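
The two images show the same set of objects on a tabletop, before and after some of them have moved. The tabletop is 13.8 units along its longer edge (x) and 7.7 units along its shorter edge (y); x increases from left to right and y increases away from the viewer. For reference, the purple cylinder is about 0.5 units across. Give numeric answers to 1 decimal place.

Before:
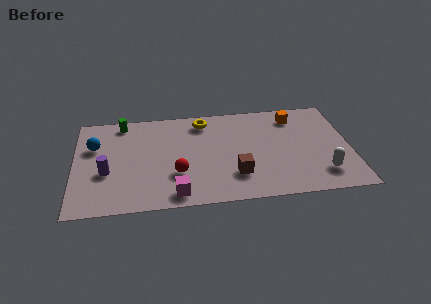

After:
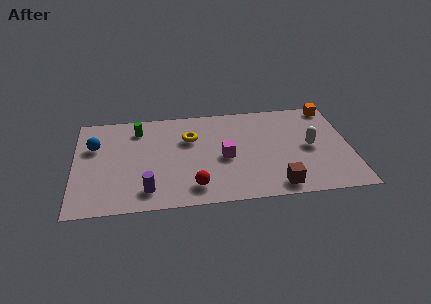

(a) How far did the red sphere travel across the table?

1.4

The red sphere moved from about (5.1, 2.5) to (5.9, 1.4), a distance of √(0.8² + 1.1²) ≈ 1.4.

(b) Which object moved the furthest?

the magenta cube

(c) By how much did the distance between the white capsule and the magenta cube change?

-3.0

They were about 7.3 units apart before and 4.3 after — 3.0 units closer together.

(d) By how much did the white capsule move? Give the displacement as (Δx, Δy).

(-0.5, 2.1)

The white capsule was at about (12.3, 1.7) and moved to about (11.8, 3.8).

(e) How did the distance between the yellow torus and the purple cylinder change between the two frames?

-1.6

The distance was about 6.0 in the first image and 4.4 in the second, so they moved 1.6 units closer together.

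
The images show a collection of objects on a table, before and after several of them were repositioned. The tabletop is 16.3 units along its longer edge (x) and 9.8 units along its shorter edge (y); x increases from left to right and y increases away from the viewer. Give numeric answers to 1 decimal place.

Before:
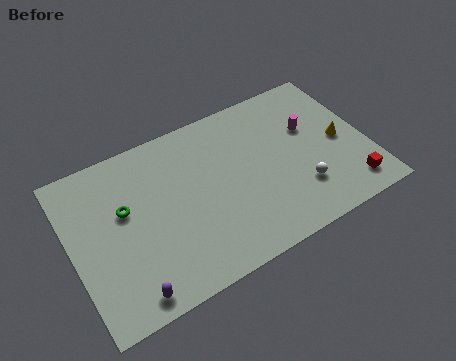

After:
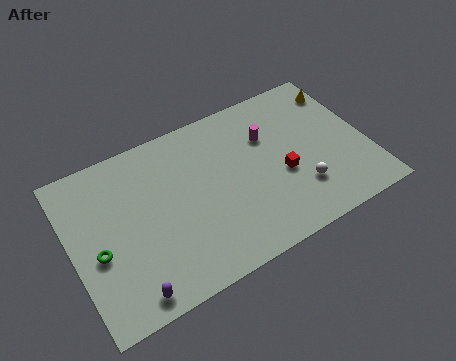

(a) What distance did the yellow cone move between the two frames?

3.3

The yellow cone was near (14.9, 4.7) before and (15.5, 7.9) after, so it travelled √(0.6² + 3.2²) ≈ 3.3 units.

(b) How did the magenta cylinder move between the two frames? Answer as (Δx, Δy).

(-2.3, 0.5)

The magenta cylinder started near (13.4, 6.2) and ended near (11.1, 6.7).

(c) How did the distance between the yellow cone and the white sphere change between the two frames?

+2.8

They were about 3.3 units apart before and 6.1 after — 2.8 units further apart.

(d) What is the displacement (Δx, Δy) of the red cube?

(-3.4, 2.4)

The red cube started near (14.9, 1.6) and ended near (11.5, 4.0).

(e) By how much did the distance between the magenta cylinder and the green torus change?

-0.3

They were about 10.4 units apart before and 10.1 after — 0.3 units closer together.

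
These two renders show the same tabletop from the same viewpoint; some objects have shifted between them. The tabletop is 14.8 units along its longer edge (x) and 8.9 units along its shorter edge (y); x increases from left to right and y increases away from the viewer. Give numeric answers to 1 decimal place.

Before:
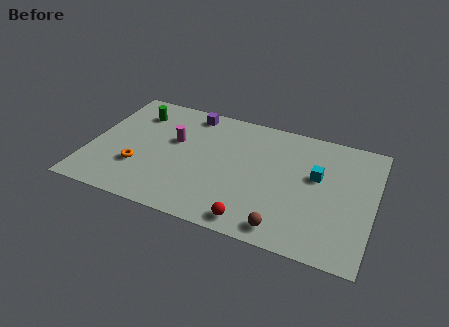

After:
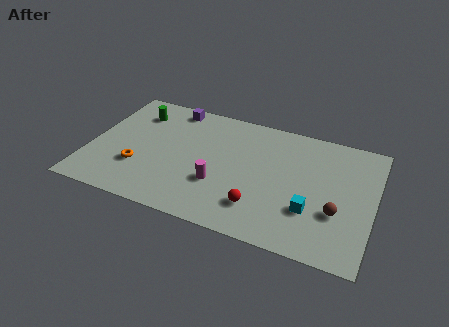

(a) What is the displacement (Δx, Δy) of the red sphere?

(0.2, 1.1)

The red sphere was at about (8.9, 1.0) and moved to about (9.1, 2.1).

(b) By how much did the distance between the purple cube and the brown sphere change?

+1.6

Before: roughly 8.7 units apart; after: 10.3. That's 1.6 units further apart.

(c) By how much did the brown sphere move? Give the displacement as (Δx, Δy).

(2.5, 2.0)

The brown sphere was at about (10.5, 1.1) and moved to about (13.0, 3.1).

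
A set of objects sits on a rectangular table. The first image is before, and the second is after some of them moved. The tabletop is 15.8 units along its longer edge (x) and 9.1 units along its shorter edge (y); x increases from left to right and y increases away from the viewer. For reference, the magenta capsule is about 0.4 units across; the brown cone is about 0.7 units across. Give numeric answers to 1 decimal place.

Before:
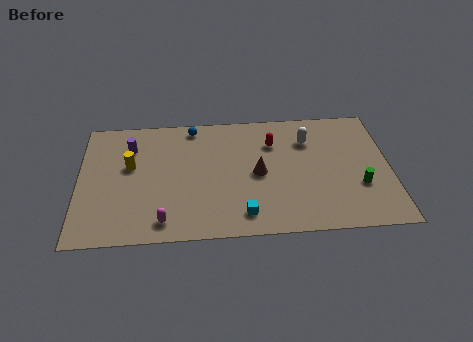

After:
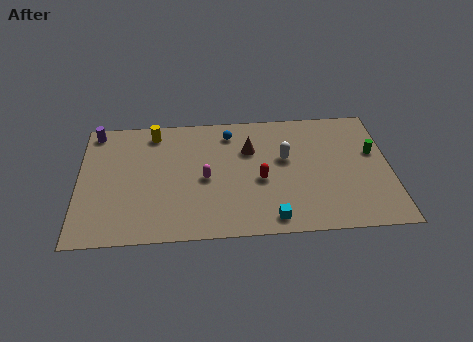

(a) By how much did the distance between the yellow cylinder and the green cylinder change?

-0.4

They were about 11.8 units apart before and 11.4 after — 0.4 units closer together.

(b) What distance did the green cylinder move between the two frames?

2.5

From (14.2, 3.1) to (15.0, 5.5), the green cylinder covered √(0.8² + 2.4²) ≈ 2.5 units.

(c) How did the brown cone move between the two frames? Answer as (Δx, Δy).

(-0.4, 1.8)

The brown cone was at about (9.1, 4.4) and moved to about (8.7, 6.2).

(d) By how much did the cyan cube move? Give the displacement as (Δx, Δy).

(1.4, -0.4)

The cyan cube was at about (8.3, 1.5) and moved to about (9.7, 1.1).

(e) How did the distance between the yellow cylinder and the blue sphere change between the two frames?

-0.3

The distance was about 4.2 in the first image and 3.9 in the second, so they moved 0.3 units closer together.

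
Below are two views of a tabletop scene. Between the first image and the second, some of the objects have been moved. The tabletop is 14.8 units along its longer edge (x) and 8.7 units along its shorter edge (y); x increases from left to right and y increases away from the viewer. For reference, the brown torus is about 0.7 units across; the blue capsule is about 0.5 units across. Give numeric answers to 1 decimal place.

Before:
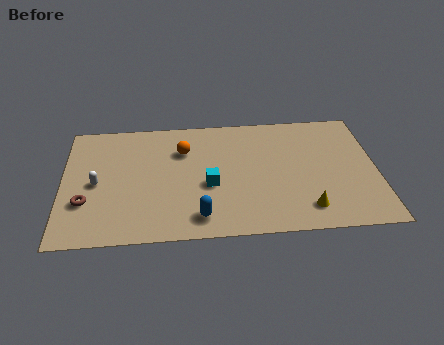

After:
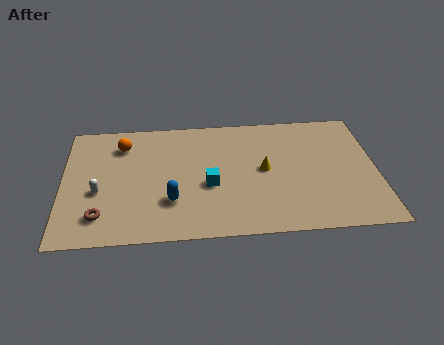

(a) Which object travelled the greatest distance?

the yellow cone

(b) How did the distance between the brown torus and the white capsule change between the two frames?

+0.3

They were about 1.4 units apart before and 1.7 after — 0.3 units further apart.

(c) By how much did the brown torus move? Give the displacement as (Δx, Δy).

(0.7, -1.0)

From the two frames, the brown torus sits at roughly (1.1, 2.8) before and (1.8, 1.8) after.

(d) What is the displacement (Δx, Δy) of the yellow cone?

(-1.9, 2.9)

The yellow cone was at about (11.4, 1.6) and moved to about (9.5, 4.5).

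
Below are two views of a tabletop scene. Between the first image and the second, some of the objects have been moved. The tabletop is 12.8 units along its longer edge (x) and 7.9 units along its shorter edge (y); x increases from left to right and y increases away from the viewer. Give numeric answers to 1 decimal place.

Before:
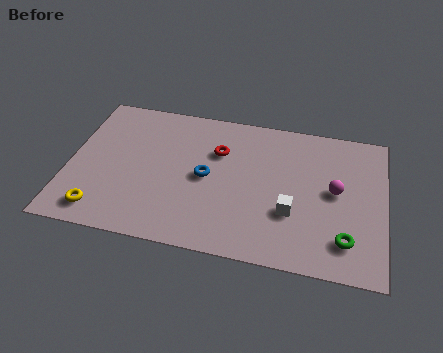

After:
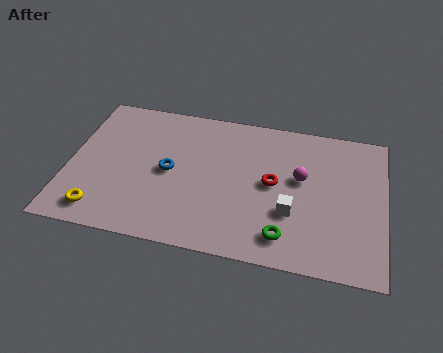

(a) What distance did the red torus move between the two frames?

2.6

From (6.0, 5.4) to (8.3, 4.1), the red torus covered √(2.3² + 1.3²) ≈ 2.6 units.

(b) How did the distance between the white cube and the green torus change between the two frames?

-1.1

The distance was about 2.4 in the first image and 1.3 in the second, so they moved 1.1 units closer together.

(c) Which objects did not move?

the white cube and the yellow torus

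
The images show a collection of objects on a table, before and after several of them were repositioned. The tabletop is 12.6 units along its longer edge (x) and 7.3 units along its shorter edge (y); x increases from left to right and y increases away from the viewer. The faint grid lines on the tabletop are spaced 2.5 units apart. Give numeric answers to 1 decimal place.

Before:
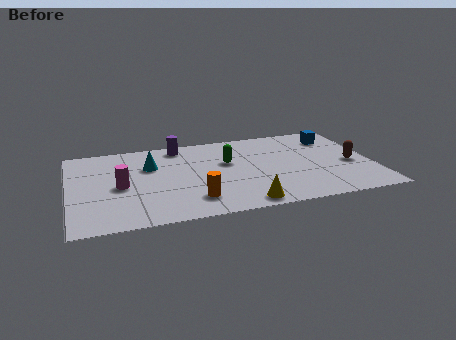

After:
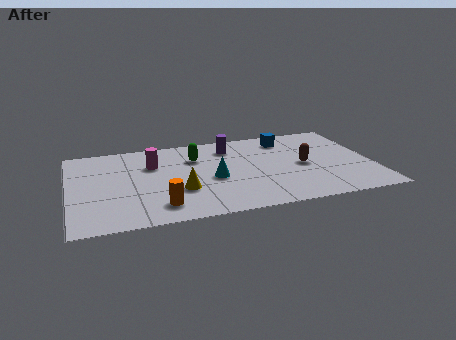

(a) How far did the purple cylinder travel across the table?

2.2

From (4.7, 6.4) to (6.8, 5.8), the purple cylinder covered √(2.1² + 0.6²) ≈ 2.2 units.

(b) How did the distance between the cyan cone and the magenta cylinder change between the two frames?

+1.0

They were about 2.0 units apart before and 3.0 after — 1.0 units further apart.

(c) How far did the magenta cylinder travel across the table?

2.1

From (2.1, 3.4) to (3.5, 5.0), the magenta cylinder covered √(1.4² + 1.6²) ≈ 2.1 units.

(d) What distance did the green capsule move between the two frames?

1.5

From (6.6, 4.5) to (5.3, 5.2), the green capsule covered √(1.3² + 0.7²) ≈ 1.5 units.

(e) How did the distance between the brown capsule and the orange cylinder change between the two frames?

-0.4

The distance was about 6.9 in the first image and 6.5 in the second, so they moved 0.4 units closer together.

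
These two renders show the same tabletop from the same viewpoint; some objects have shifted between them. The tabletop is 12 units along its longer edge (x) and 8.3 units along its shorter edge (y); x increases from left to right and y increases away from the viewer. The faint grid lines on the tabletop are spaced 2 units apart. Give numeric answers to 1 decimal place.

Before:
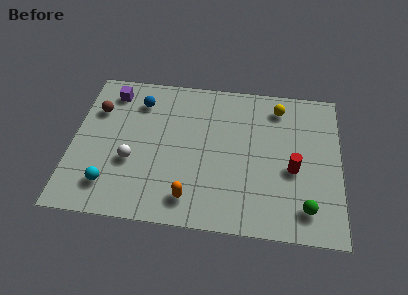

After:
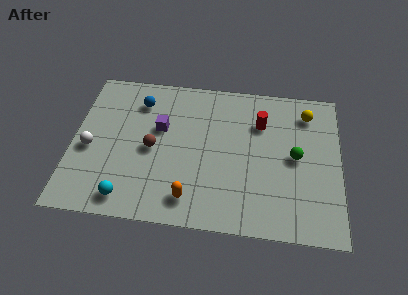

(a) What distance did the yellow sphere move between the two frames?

1.3

The yellow sphere was near (9.2, 6.9) before and (10.5, 6.7) after, so it travelled √(1.3² + 0.2²) ≈ 1.3 units.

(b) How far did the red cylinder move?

2.8

The red cylinder moved from about (9.9, 3.5) to (8.4, 5.9), a distance of √(1.5² + 2.4²) ≈ 2.8.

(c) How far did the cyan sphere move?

1.0

From (1.8, 1.7) to (2.6, 1.1), the cyan sphere covered √(0.8² + 0.6²) ≈ 1.0 units.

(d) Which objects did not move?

the blue sphere and the orange capsule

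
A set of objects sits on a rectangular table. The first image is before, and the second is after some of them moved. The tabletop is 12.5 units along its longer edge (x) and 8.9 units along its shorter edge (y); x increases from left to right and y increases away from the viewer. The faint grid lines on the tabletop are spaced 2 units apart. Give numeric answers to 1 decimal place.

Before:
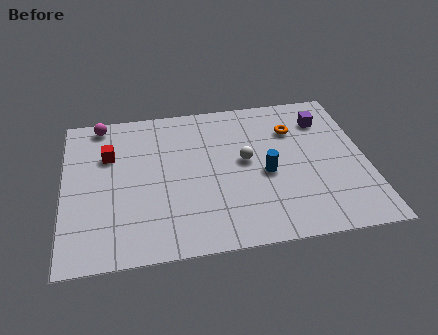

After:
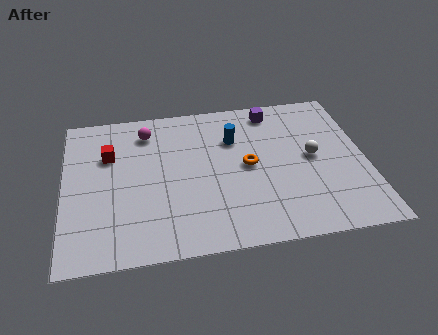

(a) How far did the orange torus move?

2.8

The orange torus moved from about (9.6, 6.4) to (7.6, 4.5), a distance of √(2.0² + 1.9²) ≈ 2.8.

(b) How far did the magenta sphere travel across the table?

2.1

The magenta sphere was near (1.6, 8.0) before and (3.5, 7.2) after, so it travelled √(1.9² + 0.8²) ≈ 2.1 units.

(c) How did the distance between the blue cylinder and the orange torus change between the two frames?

-1.0

Before: roughly 2.8 units apart; after: 1.8. That's 1.0 units closer together.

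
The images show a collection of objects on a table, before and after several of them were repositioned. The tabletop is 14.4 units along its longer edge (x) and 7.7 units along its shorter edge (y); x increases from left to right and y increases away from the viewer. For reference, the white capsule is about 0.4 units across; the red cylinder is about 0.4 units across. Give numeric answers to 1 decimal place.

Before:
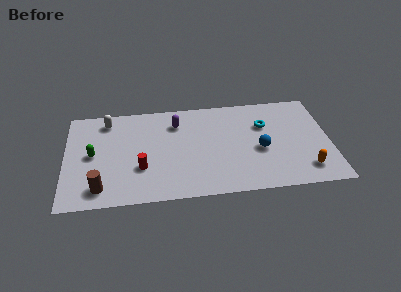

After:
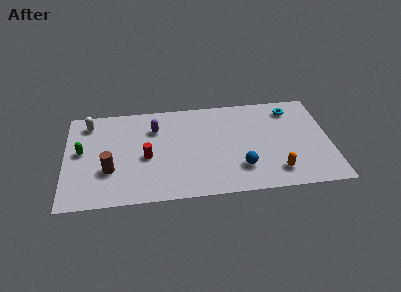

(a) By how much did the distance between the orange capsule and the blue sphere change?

-1.0

Before: roughly 3.0 units apart; after: 2.0. That's 1.0 units closer together.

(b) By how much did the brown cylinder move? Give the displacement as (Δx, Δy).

(0.5, 1.3)

The brown cylinder was at about (1.9, 1.3) and moved to about (2.4, 2.6).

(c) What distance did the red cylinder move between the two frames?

0.9

The red cylinder was near (4.1, 2.6) before and (4.4, 3.4) after, so it travelled √(0.3² + 0.8²) ≈ 0.9 units.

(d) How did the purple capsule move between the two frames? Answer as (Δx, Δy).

(-1.2, -0.3)

The purple capsule started near (6.1, 5.9) and ended near (4.9, 5.6).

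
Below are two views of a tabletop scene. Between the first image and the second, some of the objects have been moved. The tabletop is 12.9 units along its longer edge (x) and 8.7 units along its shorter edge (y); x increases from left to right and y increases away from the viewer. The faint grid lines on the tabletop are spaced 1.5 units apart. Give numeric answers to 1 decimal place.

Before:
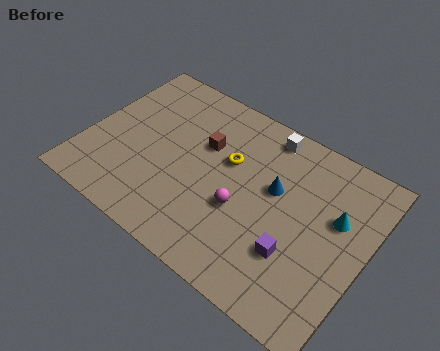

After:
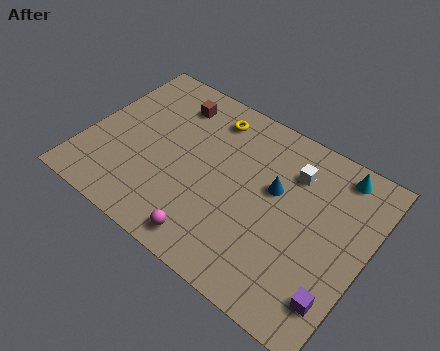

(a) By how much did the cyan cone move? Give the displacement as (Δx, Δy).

(-0.3, 2.2)

The cyan cone was at about (11.4, 5.4) and moved to about (11.1, 7.6).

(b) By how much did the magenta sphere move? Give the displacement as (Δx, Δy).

(-1.0, -2.3)

The magenta sphere started near (7.4, 3.4) and ended near (6.4, 1.1).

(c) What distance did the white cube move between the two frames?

1.9

From (7.7, 7.7) to (9.2, 6.5), the white cube covered √(1.5² + 1.2²) ≈ 1.9 units.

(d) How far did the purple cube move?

2.3

From (10.0, 2.7) to (12.1, 1.8), the purple cube covered √(2.1² + 0.9²) ≈ 2.3 units.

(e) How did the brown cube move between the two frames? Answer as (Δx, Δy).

(-1.8, 1.4)

The brown cube was at about (5.2, 5.6) and moved to about (3.4, 7.0).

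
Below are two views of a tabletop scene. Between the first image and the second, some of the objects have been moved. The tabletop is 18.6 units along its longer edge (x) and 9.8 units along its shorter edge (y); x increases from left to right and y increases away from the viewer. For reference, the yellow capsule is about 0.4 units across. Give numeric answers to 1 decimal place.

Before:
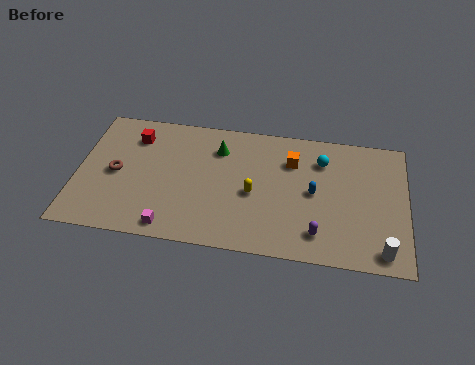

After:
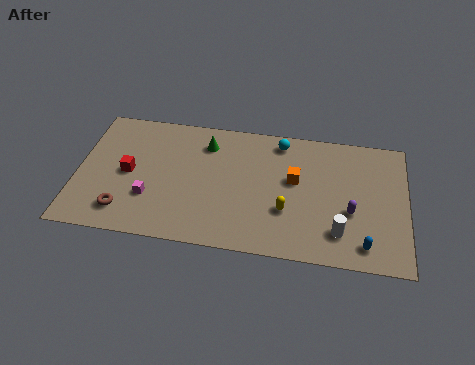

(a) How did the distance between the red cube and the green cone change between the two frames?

+0.4

The distance was about 4.8 in the first image and 5.2 in the second, so they moved 0.4 units further apart.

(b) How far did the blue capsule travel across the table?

4.5

The blue capsule moved from about (13.4, 4.9) to (16.3, 1.5), a distance of √(2.9² + 3.4²) ≈ 4.5.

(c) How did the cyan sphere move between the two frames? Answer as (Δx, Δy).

(-2.4, 1.1)

The cyan sphere was at about (13.8, 7.4) and moved to about (11.4, 8.5).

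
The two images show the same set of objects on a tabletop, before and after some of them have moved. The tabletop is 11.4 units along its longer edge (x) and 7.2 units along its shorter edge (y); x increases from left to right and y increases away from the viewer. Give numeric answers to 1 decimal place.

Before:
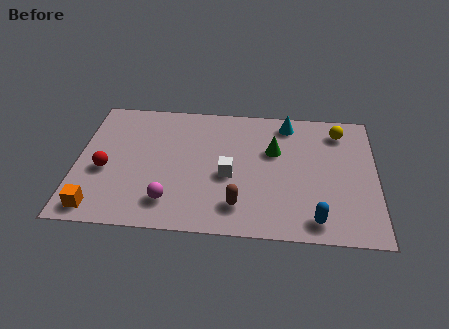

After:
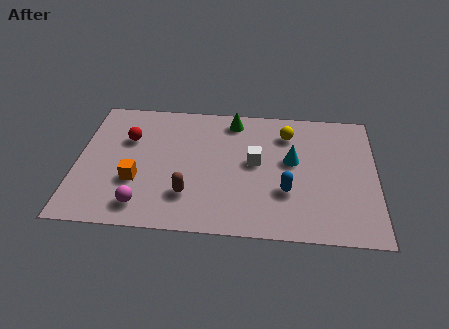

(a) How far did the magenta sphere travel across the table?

1.0

From (3.6, 1.5) to (2.6, 1.2), the magenta sphere covered √(1.0² + 0.3²) ≈ 1.0 units.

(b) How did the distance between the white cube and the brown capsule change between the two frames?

+1.6

The distance was about 1.6 in the first image and 3.2 in the second, so they moved 1.6 units further apart.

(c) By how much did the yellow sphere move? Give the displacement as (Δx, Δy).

(-2.0, -0.3)

The yellow sphere was at about (10.0, 5.9) and moved to about (8.0, 5.6).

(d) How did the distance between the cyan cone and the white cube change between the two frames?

-2.4

Before: roughly 3.8 units apart; after: 1.4. That's 2.4 units closer together.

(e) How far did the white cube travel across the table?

1.3

The white cube moved from about (5.8, 3.1) to (6.8, 3.9), a distance of √(1.0² + 0.8²) ≈ 1.3.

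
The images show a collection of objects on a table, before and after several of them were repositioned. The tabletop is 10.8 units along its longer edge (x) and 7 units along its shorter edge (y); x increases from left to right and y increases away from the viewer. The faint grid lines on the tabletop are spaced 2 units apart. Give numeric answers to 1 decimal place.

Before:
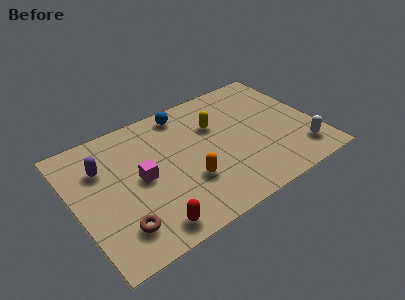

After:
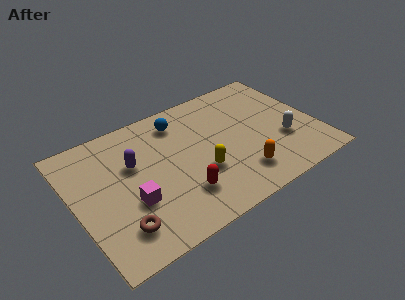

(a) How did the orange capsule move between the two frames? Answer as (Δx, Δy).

(2.2, -0.8)

From the two frames, the orange capsule sits at roughly (4.8, 2.3) before and (7.0, 1.5) after.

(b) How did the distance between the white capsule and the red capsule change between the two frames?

-2.2

They were about 7.0 units apart before and 4.8 after — 2.2 units closer together.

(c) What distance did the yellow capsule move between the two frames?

2.5

The yellow capsule was near (6.5, 4.7) before and (5.4, 2.5) after, so it travelled √(1.1² + 2.2²) ≈ 2.5 units.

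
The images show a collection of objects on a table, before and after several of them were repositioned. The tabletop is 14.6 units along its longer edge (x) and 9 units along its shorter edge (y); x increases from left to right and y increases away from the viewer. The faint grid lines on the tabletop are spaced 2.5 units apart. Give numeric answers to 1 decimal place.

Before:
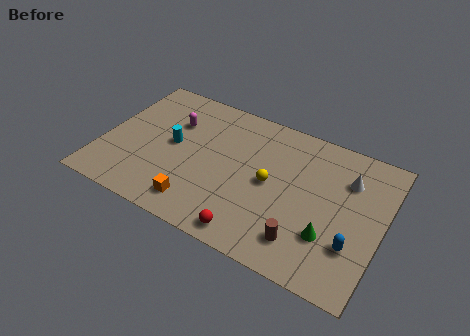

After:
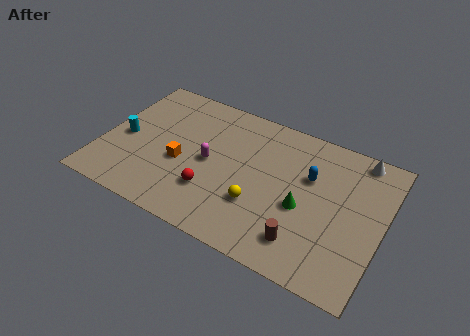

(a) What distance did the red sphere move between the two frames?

2.8

The red sphere was near (8.3, 1.0) before and (6.0, 2.6) after, so it travelled √(2.3² + 1.6²) ≈ 2.8 units.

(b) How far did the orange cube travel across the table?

2.5

The orange cube moved from about (5.4, 1.5) to (4.2, 3.7), a distance of √(1.2² + 2.2²) ≈ 2.5.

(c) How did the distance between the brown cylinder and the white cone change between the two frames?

+1.6

Before: roughly 5.0 units apart; after: 6.6. That's 1.6 units further apart.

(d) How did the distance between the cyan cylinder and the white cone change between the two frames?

+3.4

Before: roughly 9.2 units apart; after: 12.6. That's 3.4 units further apart.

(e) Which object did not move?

the brown cylinder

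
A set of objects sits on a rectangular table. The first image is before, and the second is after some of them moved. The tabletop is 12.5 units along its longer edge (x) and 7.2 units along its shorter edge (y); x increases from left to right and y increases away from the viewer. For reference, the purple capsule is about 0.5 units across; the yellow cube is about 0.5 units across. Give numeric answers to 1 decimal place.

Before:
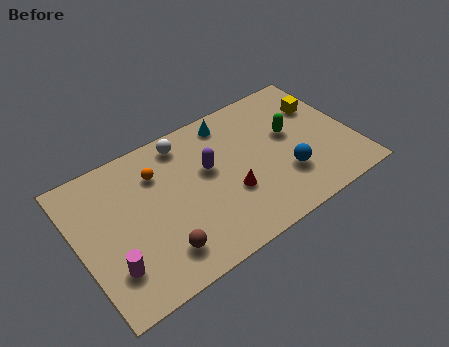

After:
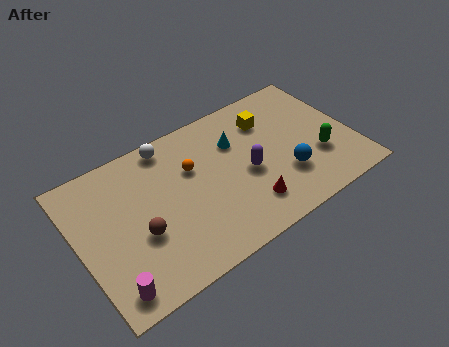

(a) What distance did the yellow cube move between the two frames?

2.4

The yellow cube was near (11.4, 5.0) before and (9.0, 5.4) after, so it travelled √(2.4² + 0.4²) ≈ 2.4 units.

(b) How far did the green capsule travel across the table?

2.1

From (9.8, 4.2) to (10.8, 2.4), the green capsule covered √(1.0² + 1.8²) ≈ 2.1 units.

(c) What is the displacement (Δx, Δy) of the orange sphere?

(1.5, -0.6)

The orange sphere was at about (3.8, 5.3) and moved to about (5.3, 4.7).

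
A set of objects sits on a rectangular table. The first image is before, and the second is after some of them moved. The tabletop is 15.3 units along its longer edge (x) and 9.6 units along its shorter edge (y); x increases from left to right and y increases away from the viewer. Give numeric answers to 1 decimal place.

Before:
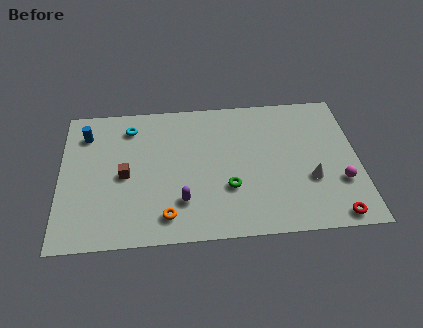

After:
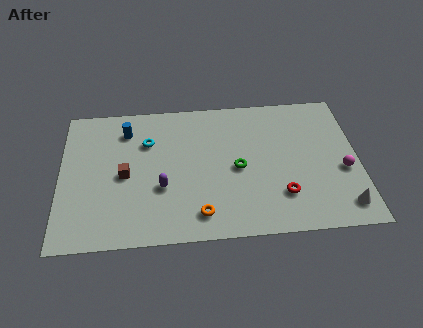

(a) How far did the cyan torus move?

1.4

From (3.6, 7.8) to (4.5, 6.7), the cyan torus covered √(0.9² + 1.1²) ≈ 1.4 units.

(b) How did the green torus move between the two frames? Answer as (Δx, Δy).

(0.5, 1.3)

The green torus started near (8.6, 3.2) and ended near (9.1, 4.5).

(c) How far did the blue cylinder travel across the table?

2.1

The blue cylinder was near (1.3, 7.5) before and (3.4, 7.6) after, so it travelled √(2.1² + 0.1²) ≈ 2.1 units.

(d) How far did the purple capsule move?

1.4

From (6.2, 2.5) to (5.2, 3.5), the purple capsule covered √(1.0² + 1.0²) ≈ 1.4 units.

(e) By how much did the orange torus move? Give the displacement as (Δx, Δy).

(1.7, 0.0)

The orange torus was at about (5.4, 1.6) and moved to about (7.1, 1.6).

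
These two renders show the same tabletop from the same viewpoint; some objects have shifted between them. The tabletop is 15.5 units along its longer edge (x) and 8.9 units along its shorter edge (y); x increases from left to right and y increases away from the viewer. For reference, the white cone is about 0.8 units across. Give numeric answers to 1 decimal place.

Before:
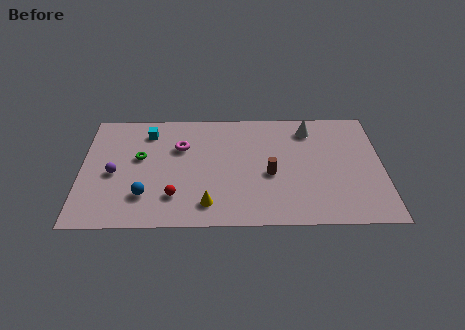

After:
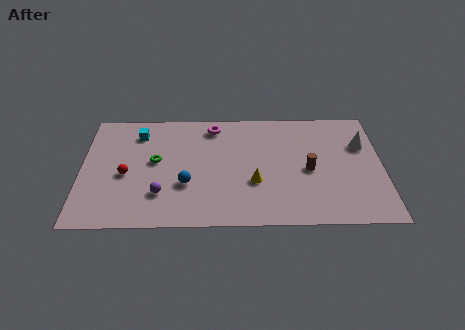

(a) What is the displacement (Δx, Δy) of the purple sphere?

(2.4, -1.6)

The purple sphere was at about (1.7, 4.0) and moved to about (4.1, 2.4).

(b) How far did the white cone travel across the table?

3.0

From (11.8, 7.3) to (14.5, 6.0), the white cone covered √(2.7² + 1.3²) ≈ 3.0 units.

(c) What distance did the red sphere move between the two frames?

3.0

From (4.8, 2.2) to (2.3, 3.9), the red sphere covered √(2.5² + 1.7²) ≈ 3.0 units.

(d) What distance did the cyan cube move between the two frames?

0.5

From (3.4, 7.2) to (2.9, 7.1), the cyan cube covered √(0.5² + 0.1²) ≈ 0.5 units.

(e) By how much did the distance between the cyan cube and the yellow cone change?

+0.8

The distance was about 6.4 in the first image and 7.2 in the second, so they moved 0.8 units further apart.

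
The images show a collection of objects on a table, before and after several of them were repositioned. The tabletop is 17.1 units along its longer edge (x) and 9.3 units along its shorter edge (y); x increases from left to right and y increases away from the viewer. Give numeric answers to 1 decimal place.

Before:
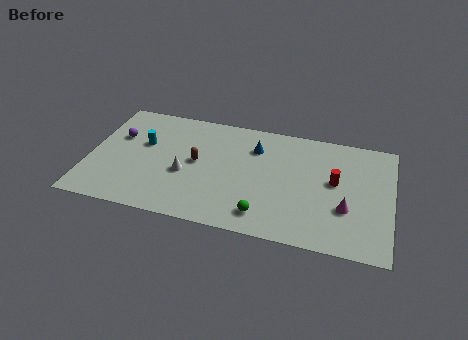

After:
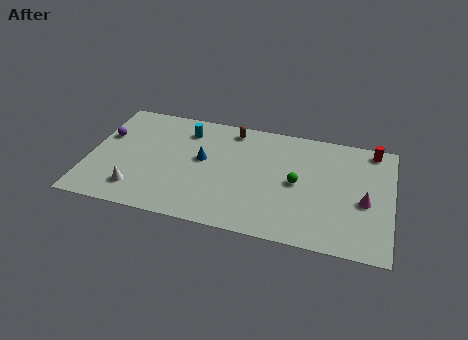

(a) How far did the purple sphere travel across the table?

0.7

From (1.5, 6.0) to (0.8, 5.9), the purple sphere covered √(0.7² + 0.1²) ≈ 0.7 units.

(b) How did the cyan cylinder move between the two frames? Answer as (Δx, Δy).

(2.3, 1.7)

From the two frames, the cyan cylinder sits at roughly (3.0, 5.7) before and (5.3, 7.4) after.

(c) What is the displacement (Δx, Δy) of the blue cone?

(-2.9, -1.7)

The blue cone was at about (9.3, 6.9) and moved to about (6.4, 5.2).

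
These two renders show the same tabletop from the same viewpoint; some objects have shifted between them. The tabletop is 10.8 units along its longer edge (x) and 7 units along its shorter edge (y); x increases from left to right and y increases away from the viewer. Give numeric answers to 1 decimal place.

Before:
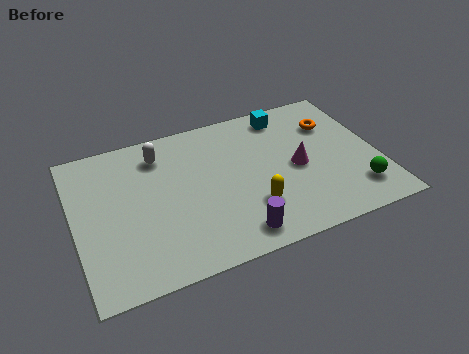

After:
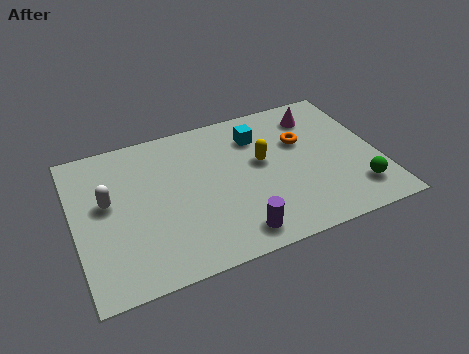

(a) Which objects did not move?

the green sphere and the purple cylinder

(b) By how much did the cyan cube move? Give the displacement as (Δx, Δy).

(-1.1, -0.7)

The cyan cube started near (7.8, 6.0) and ended near (6.7, 5.3).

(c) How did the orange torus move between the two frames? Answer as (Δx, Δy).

(-1.2, -0.5)

The orange torus started near (9.4, 5.0) and ended near (8.2, 4.5).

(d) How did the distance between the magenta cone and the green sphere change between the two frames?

+1.6

They were about 2.6 units apart before and 4.2 after — 1.6 units further apart.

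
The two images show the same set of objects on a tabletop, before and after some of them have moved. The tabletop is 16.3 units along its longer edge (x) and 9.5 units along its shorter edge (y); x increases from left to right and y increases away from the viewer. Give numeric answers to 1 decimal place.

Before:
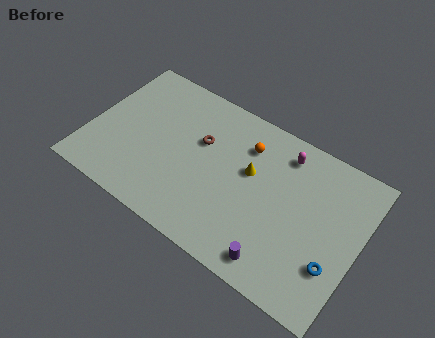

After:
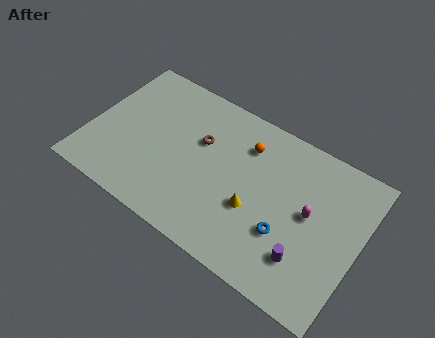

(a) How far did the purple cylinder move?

1.9

The purple cylinder moved from about (12.0, 1.3) to (13.5, 2.4), a distance of √(1.5² + 1.1²) ≈ 1.9.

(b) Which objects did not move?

the brown torus and the orange sphere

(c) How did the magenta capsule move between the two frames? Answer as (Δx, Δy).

(2.0, -2.8)

The magenta capsule was at about (11.3, 7.9) and moved to about (13.3, 5.1).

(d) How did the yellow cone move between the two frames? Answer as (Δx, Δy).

(0.6, -2.1)

From the two frames, the yellow cone sits at roughly (9.6, 5.7) before and (10.2, 3.6) after.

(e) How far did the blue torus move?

2.9

The blue torus moved from about (15.1, 2.9) to (12.2, 3.2), a distance of √(2.9² + 0.3²) ≈ 2.9.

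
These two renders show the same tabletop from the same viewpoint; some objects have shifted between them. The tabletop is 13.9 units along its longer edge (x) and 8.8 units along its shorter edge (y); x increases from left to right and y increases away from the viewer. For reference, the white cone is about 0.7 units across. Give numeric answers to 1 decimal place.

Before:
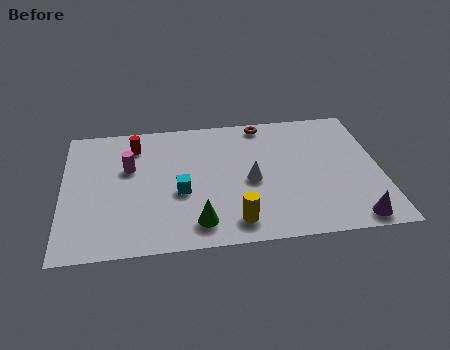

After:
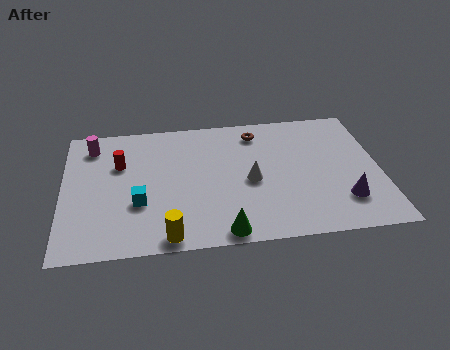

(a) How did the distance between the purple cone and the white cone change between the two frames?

-0.9

The distance was about 5.3 in the first image and 4.4 in the second, so they moved 0.9 units closer together.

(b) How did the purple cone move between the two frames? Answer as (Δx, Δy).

(-0.3, 1.3)

The purple cone started near (12.5, 0.9) and ended near (12.2, 2.2).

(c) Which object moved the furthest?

the yellow cylinder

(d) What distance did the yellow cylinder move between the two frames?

3.0

From (7.4, 1.4) to (4.5, 0.8), the yellow cylinder covered √(2.9² + 0.6²) ≈ 3.0 units.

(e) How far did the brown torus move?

0.7

The brown torus moved from about (8.9, 7.9) to (8.6, 7.3), a distance of √(0.3² + 0.6²) ≈ 0.7.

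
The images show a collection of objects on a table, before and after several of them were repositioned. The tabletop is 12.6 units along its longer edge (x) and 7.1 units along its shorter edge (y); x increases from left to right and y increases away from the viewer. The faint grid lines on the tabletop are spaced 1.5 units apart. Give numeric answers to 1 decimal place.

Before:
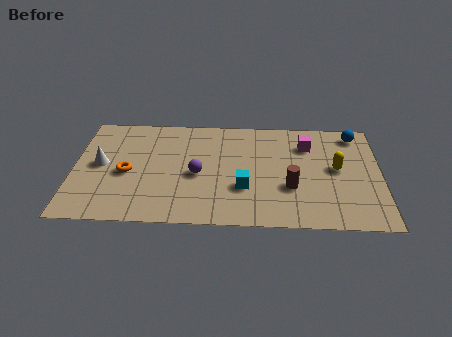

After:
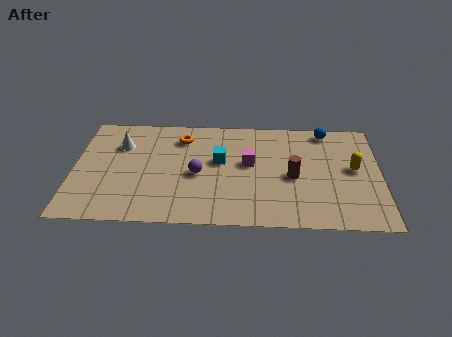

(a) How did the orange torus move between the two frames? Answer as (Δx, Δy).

(2.2, 2.4)

The orange torus started near (2.2, 3.2) and ended near (4.4, 5.6).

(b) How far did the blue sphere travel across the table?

1.2

From (11.6, 6.1) to (10.4, 6.3), the blue sphere covered √(1.2² + 0.2²) ≈ 1.2 units.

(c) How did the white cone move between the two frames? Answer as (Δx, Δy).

(0.8, 1.3)

The white cone was at about (1.1, 3.7) and moved to about (1.9, 5.0).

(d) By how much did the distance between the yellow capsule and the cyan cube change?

+1.5

They were about 4.0 units apart before and 5.5 after — 1.5 units further apart.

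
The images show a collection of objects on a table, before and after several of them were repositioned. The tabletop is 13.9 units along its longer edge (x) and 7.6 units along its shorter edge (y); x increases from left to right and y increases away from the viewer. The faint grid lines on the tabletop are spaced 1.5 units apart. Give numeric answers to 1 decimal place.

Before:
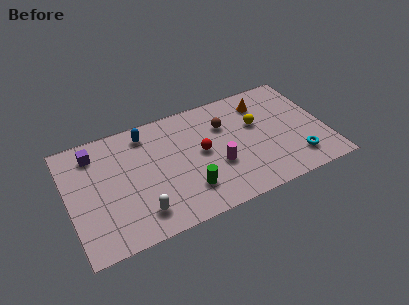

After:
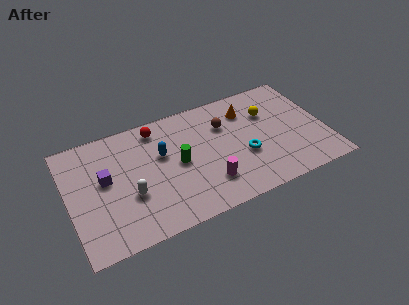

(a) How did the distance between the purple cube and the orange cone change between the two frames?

-1.2

Before: roughly 9.2 units apart; after: 8.0. That's 1.2 units closer together.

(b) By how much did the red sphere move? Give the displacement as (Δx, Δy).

(-2.2, 2.5)

The red sphere started near (7.2, 4.0) and ended near (5.0, 6.5).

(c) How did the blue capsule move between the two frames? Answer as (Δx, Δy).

(0.7, -1.7)

The blue capsule was at about (4.4, 6.4) and moved to about (5.1, 4.7).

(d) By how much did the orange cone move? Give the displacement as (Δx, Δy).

(-0.9, -0.2)

From the two frames, the orange cone sits at roughly (10.8, 6.0) before and (9.9, 5.8) after.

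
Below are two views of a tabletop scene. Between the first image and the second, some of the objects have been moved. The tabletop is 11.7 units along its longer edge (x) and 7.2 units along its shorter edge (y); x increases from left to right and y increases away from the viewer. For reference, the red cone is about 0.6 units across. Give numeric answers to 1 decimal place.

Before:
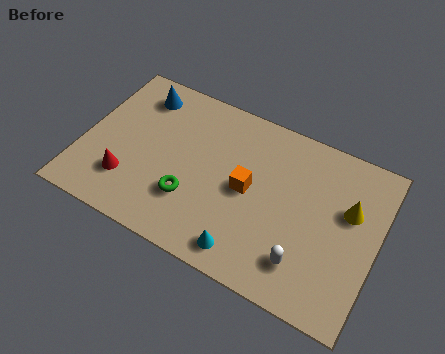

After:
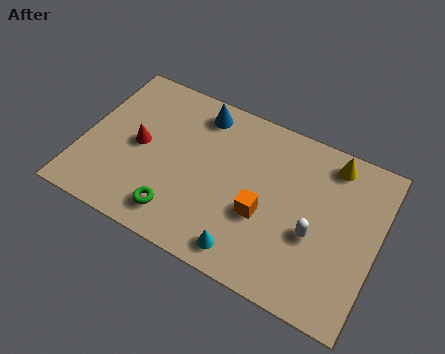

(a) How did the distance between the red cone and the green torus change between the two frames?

+0.5

They were about 2.5 units apart before and 3.0 after — 0.5 units further apart.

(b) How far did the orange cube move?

1.1

The orange cube was near (6.6, 3.6) before and (7.3, 2.8) after, so it travelled √(0.7² + 0.8²) ≈ 1.1 units.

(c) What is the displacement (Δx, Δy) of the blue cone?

(2.4, 0.2)

From the two frames, the blue cone sits at roughly (1.9, 5.9) before and (4.3, 6.1) after.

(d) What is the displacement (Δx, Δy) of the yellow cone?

(-0.9, 1.7)

The yellow cone was at about (10.5, 4.5) and moved to about (9.6, 6.2).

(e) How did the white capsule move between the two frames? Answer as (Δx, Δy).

(0.2, 1.3)

From the two frames, the white capsule sits at roughly (9.1, 1.6) before and (9.3, 2.9) after.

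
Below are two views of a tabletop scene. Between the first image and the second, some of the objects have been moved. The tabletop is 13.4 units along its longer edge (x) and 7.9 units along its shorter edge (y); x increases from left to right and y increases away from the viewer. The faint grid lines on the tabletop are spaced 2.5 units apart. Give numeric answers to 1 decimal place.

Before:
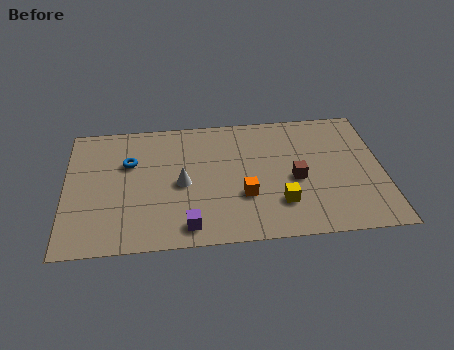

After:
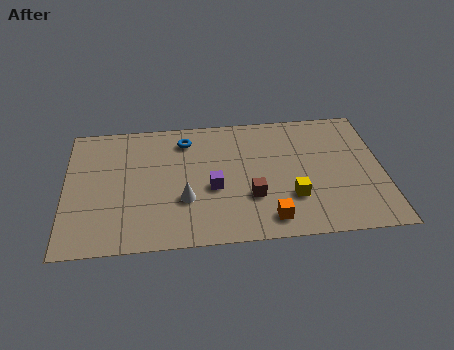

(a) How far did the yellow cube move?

0.6

The yellow cube moved from about (9.0, 2.1) to (9.5, 2.4), a distance of √(0.5² + 0.3²) ≈ 0.6.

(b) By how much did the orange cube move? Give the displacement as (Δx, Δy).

(1.0, -1.5)

From the two frames, the orange cube sits at roughly (7.5, 2.7) before and (8.5, 1.2) after.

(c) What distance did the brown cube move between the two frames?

2.1

The brown cube moved from about (9.7, 3.5) to (7.8, 2.6), a distance of √(1.9² + 0.9²) ≈ 2.1.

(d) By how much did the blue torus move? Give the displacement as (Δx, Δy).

(2.4, 1.2)

The blue torus started near (2.7, 5.2) and ended near (5.1, 6.4).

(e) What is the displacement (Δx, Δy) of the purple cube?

(1.1, 2.2)

The purple cube started near (5.1, 1.1) and ended near (6.2, 3.3).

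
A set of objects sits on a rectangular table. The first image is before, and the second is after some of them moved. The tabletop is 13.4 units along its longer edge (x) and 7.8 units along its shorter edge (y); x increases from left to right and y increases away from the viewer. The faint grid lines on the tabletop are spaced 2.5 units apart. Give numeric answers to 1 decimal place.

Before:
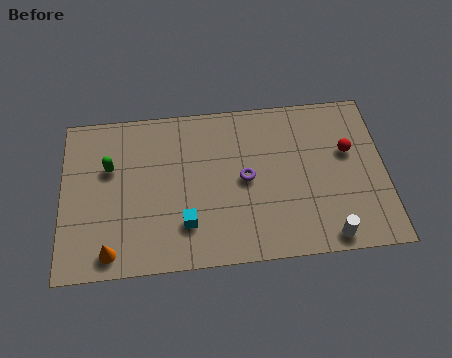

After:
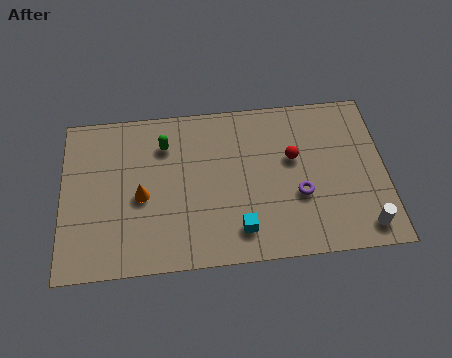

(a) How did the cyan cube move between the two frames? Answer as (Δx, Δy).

(2.2, -0.5)

The cyan cube started near (5.1, 2.0) and ended near (7.3, 1.5).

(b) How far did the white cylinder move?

1.5

The white cylinder was near (10.9, 0.8) before and (12.4, 1.1) after, so it travelled √(1.5² + 0.3²) ≈ 1.5 units.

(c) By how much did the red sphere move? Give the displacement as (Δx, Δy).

(-2.3, -0.1)

From the two frames, the red sphere sits at roughly (11.9, 4.8) before and (9.6, 4.7) after.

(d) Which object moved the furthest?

the orange cone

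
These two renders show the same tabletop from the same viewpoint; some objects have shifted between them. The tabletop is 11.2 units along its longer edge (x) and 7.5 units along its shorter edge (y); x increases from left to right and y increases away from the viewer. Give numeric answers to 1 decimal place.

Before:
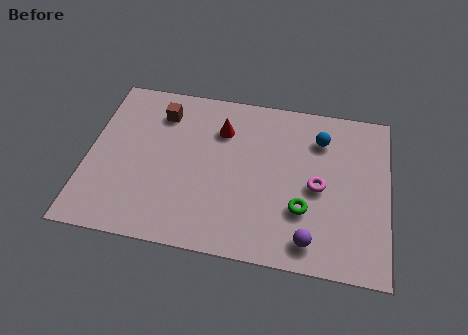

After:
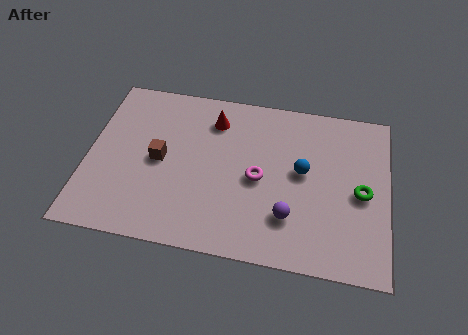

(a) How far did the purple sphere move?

1.2

From (8.4, 1.1) to (7.6, 2.0), the purple sphere covered √(0.8² + 0.9²) ≈ 1.2 units.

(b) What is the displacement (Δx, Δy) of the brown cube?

(0.1, -2.2)

The brown cube was at about (2.6, 5.9) and moved to about (2.7, 3.7).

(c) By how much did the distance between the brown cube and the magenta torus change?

-2.8

Before: roughly 6.5 units apart; after: 3.7. That's 2.8 units closer together.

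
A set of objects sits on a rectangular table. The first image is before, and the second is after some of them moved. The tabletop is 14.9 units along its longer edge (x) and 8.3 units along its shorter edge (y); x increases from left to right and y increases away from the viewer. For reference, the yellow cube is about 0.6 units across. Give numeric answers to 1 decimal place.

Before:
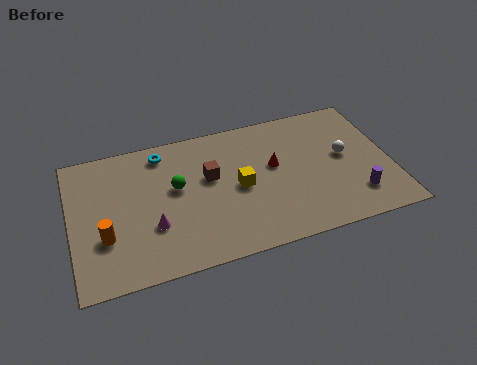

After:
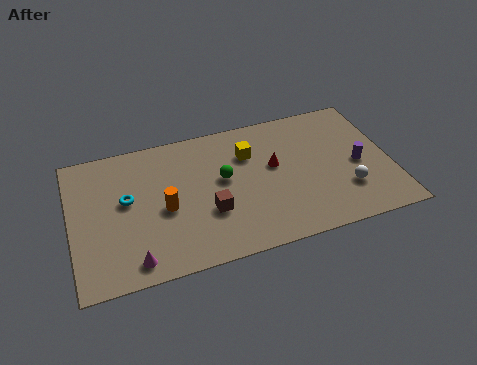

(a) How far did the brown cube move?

2.1

From (6.5, 5.0) to (6.3, 2.9), the brown cube covered √(0.2² + 2.1²) ≈ 2.1 units.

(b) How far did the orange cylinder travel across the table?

2.9

The orange cylinder moved from about (1.5, 2.8) to (4.3, 3.7), a distance of √(2.8² + 0.9²) ≈ 2.9.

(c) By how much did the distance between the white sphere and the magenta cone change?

+0.8

The distance was about 9.3 in the first image and 10.1 in the second, so they moved 0.8 units further apart.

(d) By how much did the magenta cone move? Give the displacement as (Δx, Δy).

(-1.0, -1.7)

From the two frames, the magenta cone sits at roughly (3.7, 2.8) before and (2.7, 1.1) after.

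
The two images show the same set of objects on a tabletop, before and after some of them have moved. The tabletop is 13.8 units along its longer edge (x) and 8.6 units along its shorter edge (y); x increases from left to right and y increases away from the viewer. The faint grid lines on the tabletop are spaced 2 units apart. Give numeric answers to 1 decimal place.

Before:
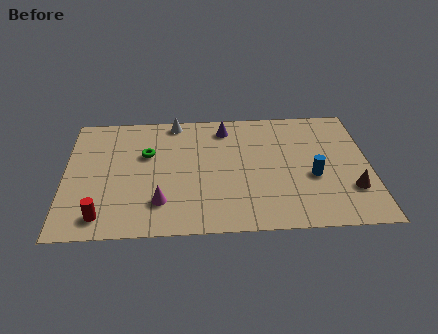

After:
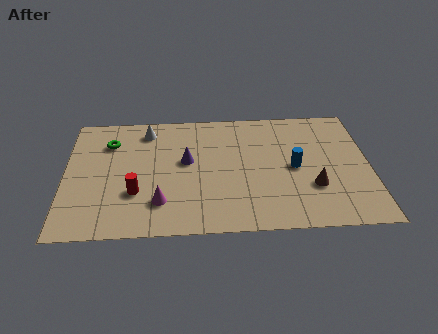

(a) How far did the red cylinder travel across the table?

2.1

The red cylinder moved from about (1.7, 1.3) to (3.2, 2.8), a distance of √(1.5² + 1.5²) ≈ 2.1.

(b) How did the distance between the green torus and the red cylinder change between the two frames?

-0.9

Before: roughly 4.7 units apart; after: 3.8. That's 0.9 units closer together.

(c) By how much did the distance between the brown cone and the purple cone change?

-1.2

The distance was about 7.3 in the first image and 6.1 in the second, so they moved 1.2 units closer together.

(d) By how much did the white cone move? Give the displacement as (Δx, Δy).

(-1.3, -0.6)

The white cone started near (5.0, 7.8) and ended near (3.7, 7.2).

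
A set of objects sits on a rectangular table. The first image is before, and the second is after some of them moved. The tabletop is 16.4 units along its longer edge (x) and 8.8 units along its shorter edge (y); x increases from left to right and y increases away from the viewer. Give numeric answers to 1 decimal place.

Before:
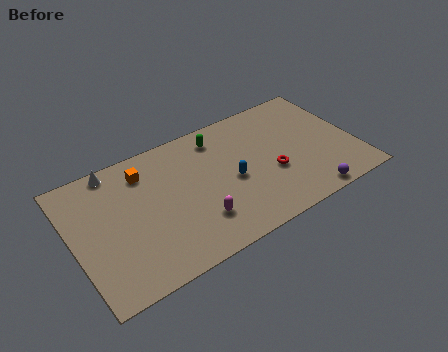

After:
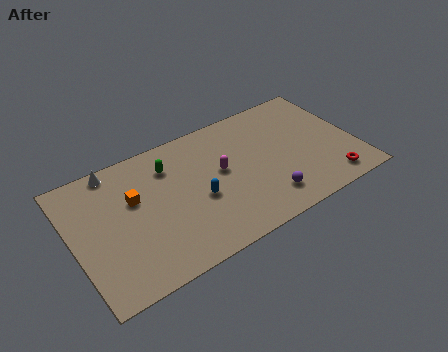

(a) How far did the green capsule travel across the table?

3.1

From (8.8, 7.3) to (5.8, 6.7), the green capsule covered √(3.0² + 0.6²) ≈ 3.1 units.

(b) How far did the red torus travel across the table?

3.7

The red torus was near (11.4, 3.4) before and (14.5, 1.3) after, so it travelled √(3.1² + 2.1²) ≈ 3.7 units.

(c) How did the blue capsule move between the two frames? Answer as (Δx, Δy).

(-2.0, -0.3)

From the two frames, the blue capsule sits at roughly (9.1, 4.0) before and (7.1, 3.7) after.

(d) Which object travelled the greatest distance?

the red torus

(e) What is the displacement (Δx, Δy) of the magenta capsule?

(1.8, 2.6)

From the two frames, the magenta capsule sits at roughly (6.8, 2.3) before and (8.6, 4.9) after.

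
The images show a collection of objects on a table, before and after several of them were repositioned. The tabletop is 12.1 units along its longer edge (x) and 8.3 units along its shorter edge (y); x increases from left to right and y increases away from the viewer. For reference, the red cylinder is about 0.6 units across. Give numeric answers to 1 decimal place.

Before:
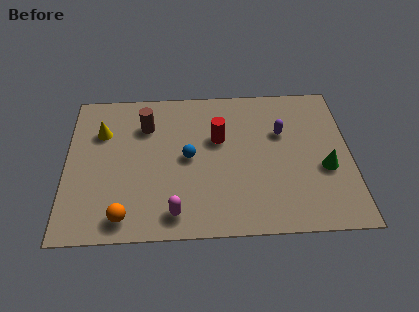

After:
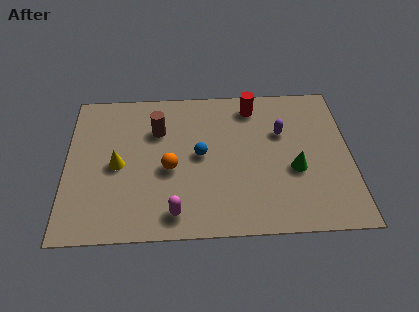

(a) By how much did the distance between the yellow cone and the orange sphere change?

-2.6

Before: roughly 4.8 units apart; after: 2.2. That's 2.6 units closer together.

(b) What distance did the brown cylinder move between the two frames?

0.6

The brown cylinder was near (3.4, 6.1) before and (3.9, 5.8) after, so it travelled √(0.5² + 0.3²) ≈ 0.6 units.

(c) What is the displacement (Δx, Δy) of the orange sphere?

(1.9, 2.5)

The orange sphere started near (2.5, 1.1) and ended near (4.4, 3.6).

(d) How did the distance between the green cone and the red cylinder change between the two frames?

-0.8

They were about 4.9 units apart before and 4.1 after — 0.8 units closer together.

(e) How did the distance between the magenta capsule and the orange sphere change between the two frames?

+0.3

Before: roughly 2.1 units apart; after: 2.4. That's 0.3 units further apart.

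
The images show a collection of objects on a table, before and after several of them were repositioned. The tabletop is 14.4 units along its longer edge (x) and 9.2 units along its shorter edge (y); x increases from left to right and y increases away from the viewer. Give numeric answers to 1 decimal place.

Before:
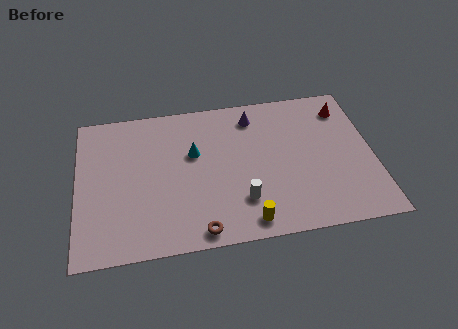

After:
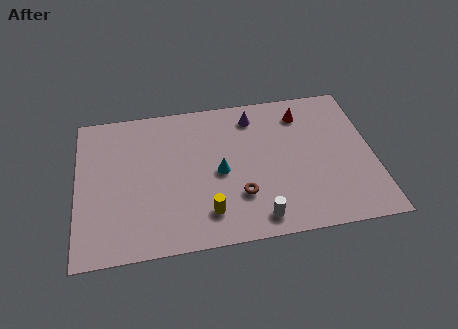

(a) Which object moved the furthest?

the brown torus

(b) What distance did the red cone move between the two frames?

2.1

From (13.2, 7.4) to (11.1, 7.4), the red cone covered √(2.1² + 0.0²) ≈ 2.1 units.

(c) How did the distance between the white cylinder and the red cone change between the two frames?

-0.6

They were about 7.3 units apart before and 6.7 after — 0.6 units closer together.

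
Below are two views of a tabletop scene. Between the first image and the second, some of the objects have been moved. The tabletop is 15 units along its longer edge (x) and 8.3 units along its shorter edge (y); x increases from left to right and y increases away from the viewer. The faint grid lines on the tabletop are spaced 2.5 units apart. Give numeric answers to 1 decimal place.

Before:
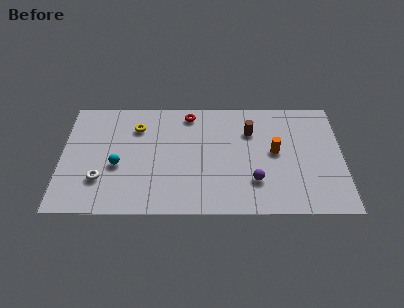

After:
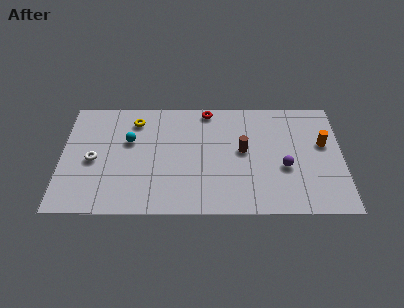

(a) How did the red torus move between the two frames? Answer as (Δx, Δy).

(1.0, 0.3)

The red torus started near (6.8, 7.2) and ended near (7.8, 7.5).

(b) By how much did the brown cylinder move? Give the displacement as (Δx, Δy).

(-0.4, -1.4)

The brown cylinder was at about (10.1, 5.9) and moved to about (9.7, 4.5).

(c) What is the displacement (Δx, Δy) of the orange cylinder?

(2.6, 0.6)

The orange cylinder was at about (11.4, 4.4) and moved to about (14.0, 5.0).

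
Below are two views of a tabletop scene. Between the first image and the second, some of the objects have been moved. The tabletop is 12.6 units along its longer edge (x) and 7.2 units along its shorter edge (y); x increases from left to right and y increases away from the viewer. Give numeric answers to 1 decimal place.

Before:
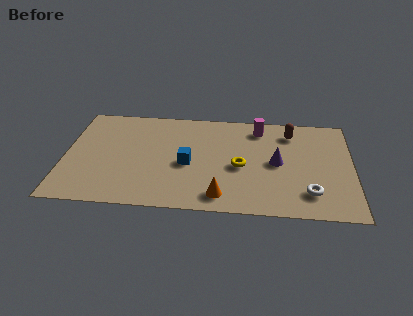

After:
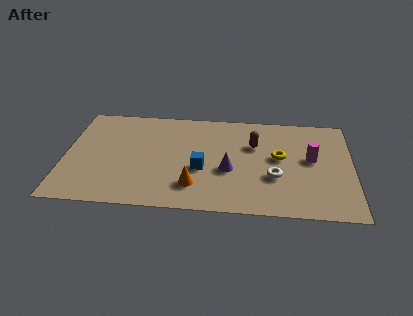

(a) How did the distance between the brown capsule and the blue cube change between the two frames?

-2.2

They were about 5.2 units apart before and 3.0 after — 2.2 units closer together.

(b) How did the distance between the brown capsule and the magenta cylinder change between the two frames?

+1.2

Before: roughly 1.4 units apart; after: 2.6. That's 1.2 units further apart.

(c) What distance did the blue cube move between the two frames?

0.7

From (5.4, 3.2) to (6.0, 2.9), the blue cube covered √(0.6² + 0.3²) ≈ 0.7 units.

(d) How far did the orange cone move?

1.3

The orange cone was near (6.9, 1.1) before and (5.7, 1.7) after, so it travelled √(1.2² + 0.6²) ≈ 1.3 units.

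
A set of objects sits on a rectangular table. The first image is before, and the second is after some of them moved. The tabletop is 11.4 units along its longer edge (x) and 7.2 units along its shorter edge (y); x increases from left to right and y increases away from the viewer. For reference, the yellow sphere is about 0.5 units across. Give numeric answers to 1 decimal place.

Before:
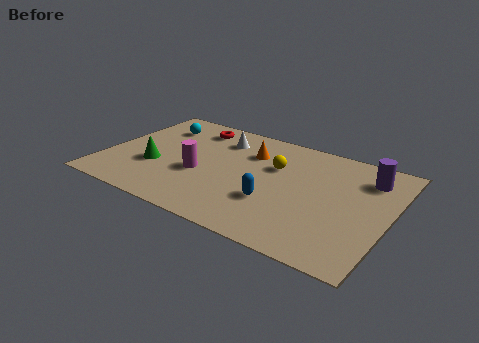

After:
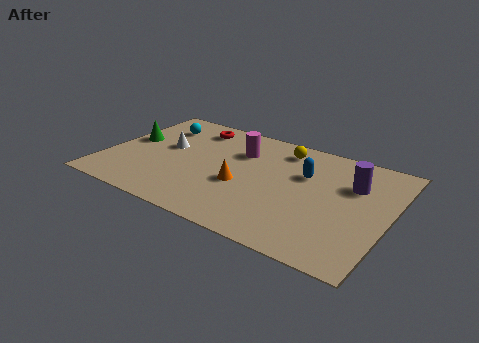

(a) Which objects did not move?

the red torus and the cyan sphere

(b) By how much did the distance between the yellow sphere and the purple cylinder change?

-0.5

They were about 3.7 units apart before and 3.2 after — 0.5 units closer together.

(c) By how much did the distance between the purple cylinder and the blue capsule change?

-2.7

Before: roughly 4.6 units apart; after: 1.9. That's 2.7 units closer together.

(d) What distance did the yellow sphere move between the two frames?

1.3

From (6.7, 4.7) to (6.8, 6.0), the yellow sphere covered √(0.1² + 1.3²) ≈ 1.3 units.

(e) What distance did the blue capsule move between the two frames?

2.5

The blue capsule moved from about (7.0, 2.4) to (7.9, 4.7), a distance of √(0.9² + 2.3²) ≈ 2.5.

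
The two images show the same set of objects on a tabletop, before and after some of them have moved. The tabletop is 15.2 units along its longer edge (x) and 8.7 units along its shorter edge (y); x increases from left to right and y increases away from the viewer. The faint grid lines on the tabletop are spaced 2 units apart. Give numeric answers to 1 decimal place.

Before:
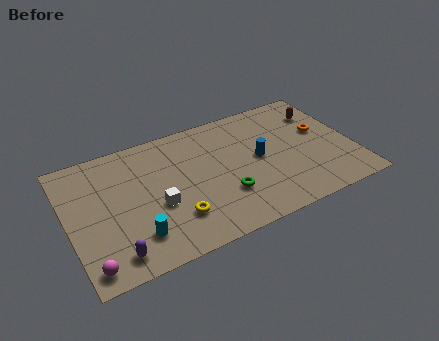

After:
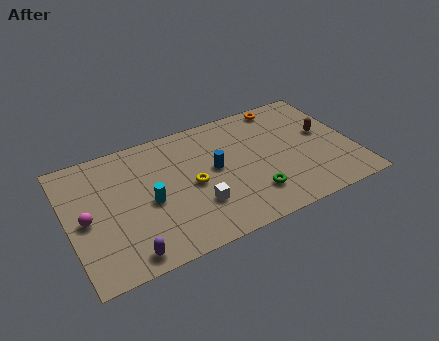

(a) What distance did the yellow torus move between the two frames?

2.1

The yellow torus moved from about (5.4, 2.3) to (6.5, 4.1), a distance of √(1.1² + 1.8²) ≈ 2.1.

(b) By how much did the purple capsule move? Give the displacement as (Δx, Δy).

(0.6, -0.3)

From the two frames, the purple capsule sits at roughly (2.1, 1.3) before and (2.7, 1.0) after.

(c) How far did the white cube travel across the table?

2.2

From (4.6, 3.5) to (6.6, 2.6), the white cube covered √(2.0² + 0.9²) ≈ 2.2 units.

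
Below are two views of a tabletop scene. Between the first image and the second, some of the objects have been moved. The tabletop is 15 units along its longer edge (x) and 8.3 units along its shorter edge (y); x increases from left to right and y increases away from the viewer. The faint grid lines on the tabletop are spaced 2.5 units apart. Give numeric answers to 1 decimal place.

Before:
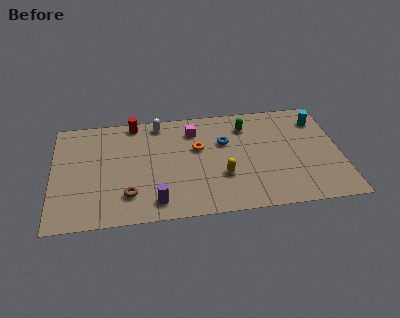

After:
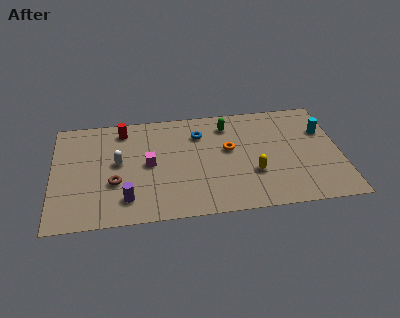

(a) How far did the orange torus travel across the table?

1.6

The orange torus was near (7.6, 5.1) before and (9.2, 4.8) after, so it travelled √(1.6² + 0.3²) ≈ 1.6 units.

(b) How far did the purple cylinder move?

1.6

From (5.3, 1.3) to (3.8, 1.7), the purple cylinder covered √(1.5² + 0.4²) ≈ 1.6 units.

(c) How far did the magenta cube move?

3.3

The magenta cube moved from about (7.4, 6.5) to (5.0, 4.2), a distance of √(2.4² + 2.3²) ≈ 3.3.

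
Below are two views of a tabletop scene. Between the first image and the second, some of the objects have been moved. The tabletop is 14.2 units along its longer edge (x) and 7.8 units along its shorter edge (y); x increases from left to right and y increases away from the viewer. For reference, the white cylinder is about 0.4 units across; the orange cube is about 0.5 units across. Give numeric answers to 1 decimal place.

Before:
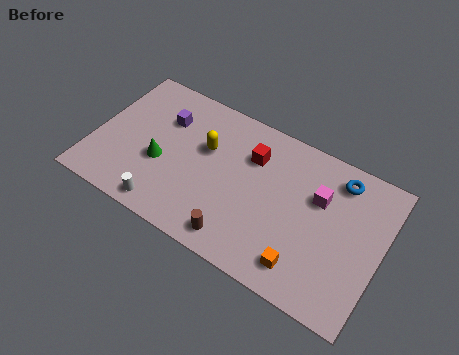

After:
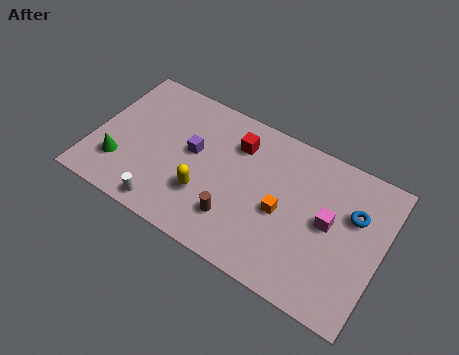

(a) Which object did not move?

the white cylinder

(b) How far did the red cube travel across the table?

0.9

From (7.6, 5.6) to (6.8, 5.9), the red cube covered √(0.8² + 0.3²) ≈ 0.9 units.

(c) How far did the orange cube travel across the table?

2.5

The orange cube moved from about (10.8, 1.4) to (9.4, 3.5), a distance of √(1.4² + 2.1²) ≈ 2.5.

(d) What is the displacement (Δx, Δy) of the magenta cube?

(0.6, -1.0)

The magenta cube was at about (11.0, 5.1) and moved to about (11.6, 4.1).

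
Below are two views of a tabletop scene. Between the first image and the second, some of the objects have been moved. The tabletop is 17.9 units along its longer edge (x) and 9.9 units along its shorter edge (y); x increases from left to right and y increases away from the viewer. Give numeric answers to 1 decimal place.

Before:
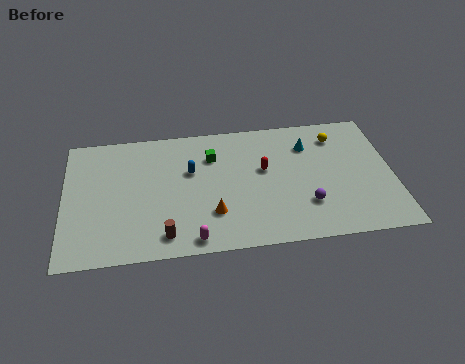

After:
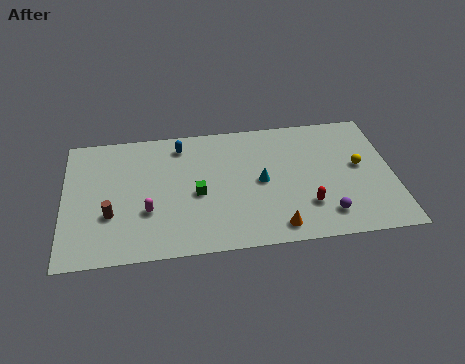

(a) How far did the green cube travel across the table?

2.9

The green cube was near (8.1, 7.2) before and (7.2, 4.4) after, so it travelled √(0.9² + 2.8²) ≈ 2.9 units.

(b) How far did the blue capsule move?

2.2

The blue capsule moved from about (6.9, 6.2) to (6.4, 8.3), a distance of √(0.5² + 2.1²) ≈ 2.2.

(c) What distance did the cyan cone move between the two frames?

3.7

The cyan cone moved from about (13.4, 7.4) to (10.7, 4.9), a distance of √(2.7² + 2.5²) ≈ 3.7.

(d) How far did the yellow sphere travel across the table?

2.7

From (15.0, 7.9) to (16.1, 5.4), the yellow sphere covered √(1.1² + 2.5²) ≈ 2.7 units.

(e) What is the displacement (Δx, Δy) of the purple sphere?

(1.0, -0.9)

The purple sphere started near (13.1, 2.8) and ended near (14.1, 1.9).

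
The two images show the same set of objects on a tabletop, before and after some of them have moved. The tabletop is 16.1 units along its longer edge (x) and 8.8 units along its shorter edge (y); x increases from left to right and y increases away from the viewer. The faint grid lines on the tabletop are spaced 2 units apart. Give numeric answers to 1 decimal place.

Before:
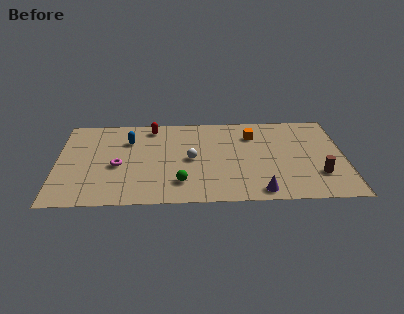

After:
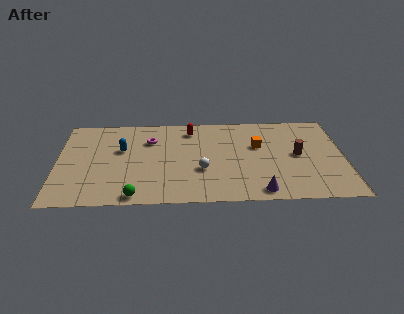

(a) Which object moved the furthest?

the magenta torus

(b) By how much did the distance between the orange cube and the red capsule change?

-1.6

Before: roughly 5.8 units apart; after: 4.2. That's 1.6 units closer together.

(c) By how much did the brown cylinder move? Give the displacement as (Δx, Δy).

(-1.1, 2.0)

The brown cylinder was at about (14.6, 2.5) and moved to about (13.5, 4.5).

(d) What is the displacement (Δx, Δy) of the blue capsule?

(-0.4, -0.9)

The blue capsule was at about (4.0, 6.3) and moved to about (3.6, 5.4).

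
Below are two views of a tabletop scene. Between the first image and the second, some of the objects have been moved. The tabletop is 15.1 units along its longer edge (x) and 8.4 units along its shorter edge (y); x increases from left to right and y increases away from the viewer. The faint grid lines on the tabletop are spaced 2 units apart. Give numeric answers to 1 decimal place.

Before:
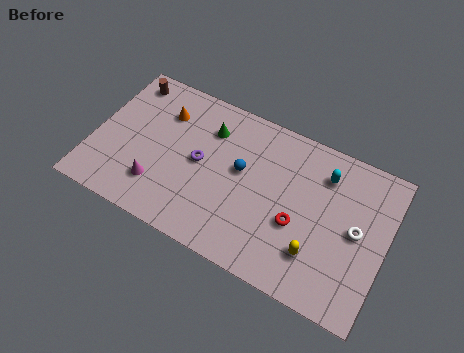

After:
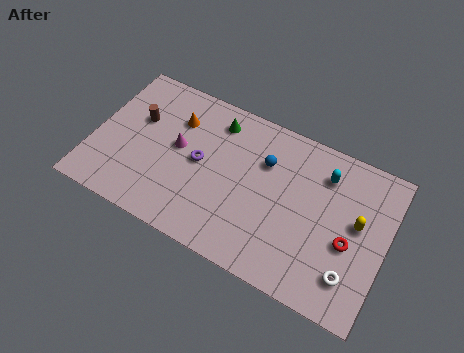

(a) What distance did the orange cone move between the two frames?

0.7

The orange cone was near (3.3, 6.2) before and (4.0, 6.1) after, so it travelled √(0.7² + 0.1²) ≈ 0.7 units.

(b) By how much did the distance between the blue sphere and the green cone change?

+0.5

The distance was about 2.4 in the first image and 2.9 in the second, so they moved 0.5 units further apart.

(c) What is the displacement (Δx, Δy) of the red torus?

(2.6, 0.2)

The red torus started near (10.7, 3.3) and ended near (13.3, 3.5).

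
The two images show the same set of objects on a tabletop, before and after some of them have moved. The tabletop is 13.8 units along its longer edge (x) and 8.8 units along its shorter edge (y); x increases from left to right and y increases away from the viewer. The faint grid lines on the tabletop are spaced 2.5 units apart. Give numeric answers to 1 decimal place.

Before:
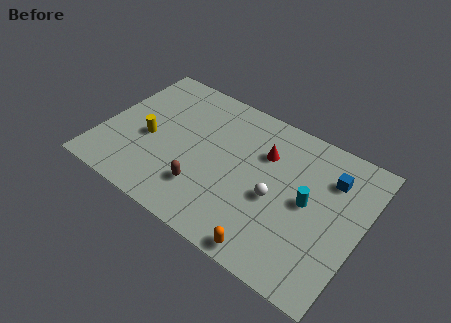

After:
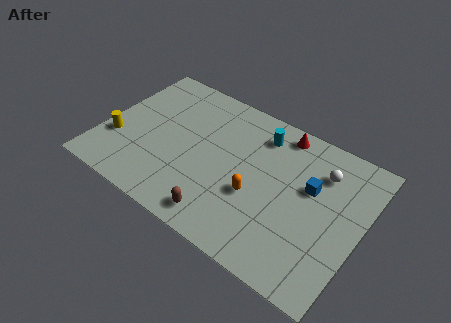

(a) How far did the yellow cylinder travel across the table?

1.8

The yellow cylinder moved from about (2.5, 3.8) to (0.9, 2.9), a distance of √(1.6² + 0.9²) ≈ 1.8.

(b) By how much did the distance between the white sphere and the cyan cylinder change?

+1.7

They were about 1.7 units apart before and 3.4 after — 1.7 units further apart.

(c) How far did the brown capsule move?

1.6

The brown capsule was near (5.8, 2.3) before and (7.0, 1.2) after, so it travelled √(1.2² + 1.1²) ≈ 1.6 units.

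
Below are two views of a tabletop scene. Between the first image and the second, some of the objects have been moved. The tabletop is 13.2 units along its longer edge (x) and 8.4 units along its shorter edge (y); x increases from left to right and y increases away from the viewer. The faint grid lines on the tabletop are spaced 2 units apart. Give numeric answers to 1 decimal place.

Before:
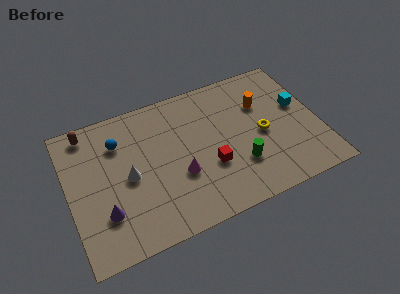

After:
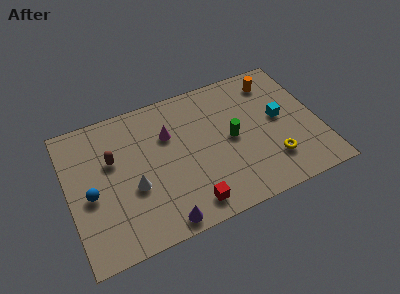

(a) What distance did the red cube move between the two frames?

2.2

The red cube moved from about (7.3, 3.0) to (6.0, 1.2), a distance of √(1.3² + 1.8²) ≈ 2.2.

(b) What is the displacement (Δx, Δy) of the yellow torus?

(0.3, -1.8)

From the two frames, the yellow torus sits at roughly (10.2, 3.9) before and (10.5, 2.1) after.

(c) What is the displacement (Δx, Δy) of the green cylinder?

(-0.2, 1.7)

The green cylinder was at about (8.8, 2.5) and moved to about (8.6, 4.2).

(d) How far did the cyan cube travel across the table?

1.2

From (12.3, 4.9) to (11.2, 4.5), the cyan cube covered √(1.1² + 0.4²) ≈ 1.2 units.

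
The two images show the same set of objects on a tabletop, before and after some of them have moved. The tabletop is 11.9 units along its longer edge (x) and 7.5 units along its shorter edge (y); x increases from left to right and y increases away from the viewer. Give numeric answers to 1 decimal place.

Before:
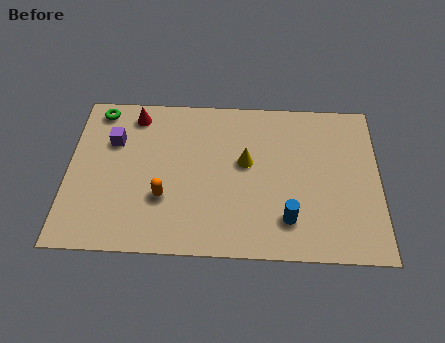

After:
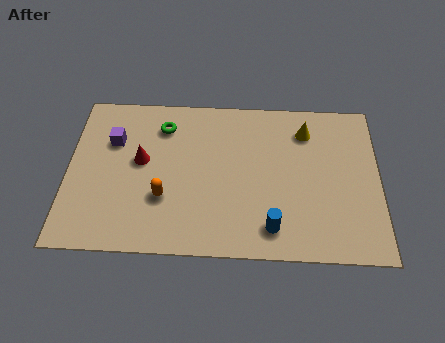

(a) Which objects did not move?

the orange capsule and the purple cube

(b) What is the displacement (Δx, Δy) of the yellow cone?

(2.3, 1.6)

The yellow cone started near (6.8, 4.3) and ended near (9.1, 5.9).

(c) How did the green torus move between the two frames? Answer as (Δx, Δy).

(2.5, -0.7)

The green torus started near (1.1, 6.6) and ended near (3.6, 5.9).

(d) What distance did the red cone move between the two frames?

2.2

The red cone was near (2.5, 6.4) before and (2.8, 4.2) after, so it travelled √(0.3² + 2.2²) ≈ 2.2 units.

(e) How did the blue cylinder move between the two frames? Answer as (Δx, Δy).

(-0.6, -0.4)

The blue cylinder was at about (8.4, 1.7) and moved to about (7.8, 1.3).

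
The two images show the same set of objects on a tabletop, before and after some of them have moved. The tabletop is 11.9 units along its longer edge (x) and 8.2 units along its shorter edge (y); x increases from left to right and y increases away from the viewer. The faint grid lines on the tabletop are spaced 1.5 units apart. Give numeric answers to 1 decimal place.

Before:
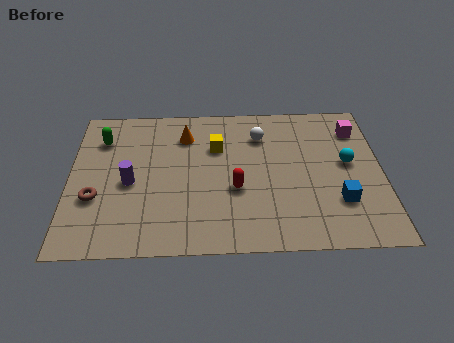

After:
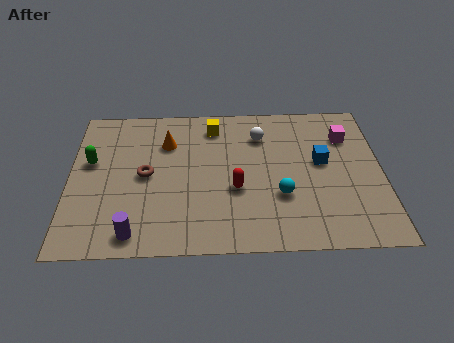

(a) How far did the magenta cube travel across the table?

0.6

The magenta cube moved from about (11.0, 6.4) to (10.6, 6.0), a distance of √(0.4² + 0.4²) ≈ 0.6.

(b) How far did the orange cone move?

0.8

The orange cone was near (4.4, 6.3) before and (3.7, 5.9) after, so it travelled √(0.7² + 0.4²) ≈ 0.8 units.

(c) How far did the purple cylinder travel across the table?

2.7

From (2.3, 3.7) to (2.5, 1.0), the purple cylinder covered √(0.2² + 2.7²) ≈ 2.7 units.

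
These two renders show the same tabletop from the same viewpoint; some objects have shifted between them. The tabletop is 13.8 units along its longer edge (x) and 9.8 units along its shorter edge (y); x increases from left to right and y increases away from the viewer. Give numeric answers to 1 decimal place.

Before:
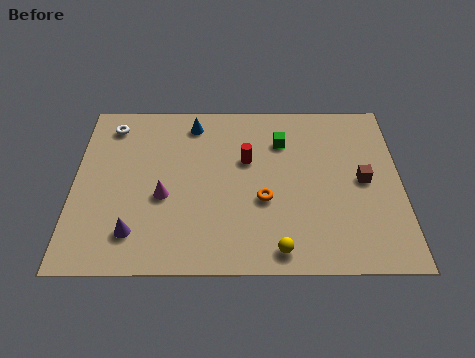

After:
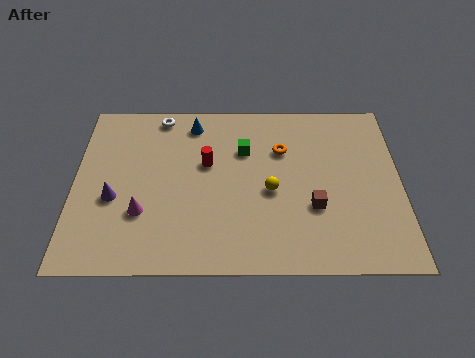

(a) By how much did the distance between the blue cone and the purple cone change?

-1.2

Before: roughly 6.7 units apart; after: 5.5. That's 1.2 units closer together.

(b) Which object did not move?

the blue cone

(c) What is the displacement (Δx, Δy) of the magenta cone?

(-0.9, -0.9)

The magenta cone was at about (3.8, 4.0) and moved to about (2.9, 3.1).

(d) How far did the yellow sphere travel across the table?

3.2

The yellow sphere moved from about (8.6, 1.1) to (8.3, 4.3), a distance of √(0.3² + 3.2²) ≈ 3.2.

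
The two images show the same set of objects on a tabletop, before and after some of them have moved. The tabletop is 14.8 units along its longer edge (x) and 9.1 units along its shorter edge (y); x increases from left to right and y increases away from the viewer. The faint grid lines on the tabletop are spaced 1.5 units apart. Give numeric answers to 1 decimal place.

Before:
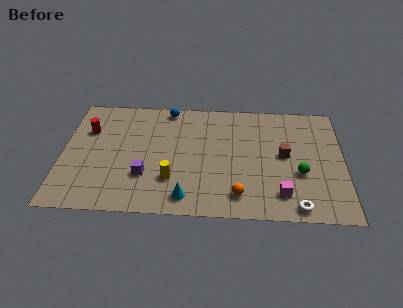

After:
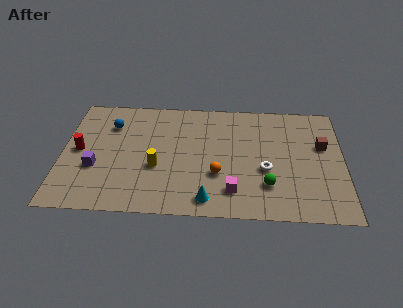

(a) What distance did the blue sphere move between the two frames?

3.4

The blue sphere was near (5.5, 8.2) before and (2.5, 6.7) after, so it travelled √(3.0² + 1.5²) ≈ 3.4 units.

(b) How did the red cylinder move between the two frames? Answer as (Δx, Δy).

(-0.4, -1.6)

The red cylinder was at about (1.3, 6.2) and moved to about (0.9, 4.6).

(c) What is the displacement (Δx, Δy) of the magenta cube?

(-2.5, 0.1)

From the two frames, the magenta cube sits at roughly (11.5, 1.8) before and (9.0, 1.9) after.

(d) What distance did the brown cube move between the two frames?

2.2

From (11.7, 4.8) to (13.7, 5.6), the brown cube covered √(2.0² + 0.8²) ≈ 2.2 units.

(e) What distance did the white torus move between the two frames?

3.1

From (12.3, 0.9) to (10.7, 3.6), the white torus covered √(1.6² + 2.7²) ≈ 3.1 units.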